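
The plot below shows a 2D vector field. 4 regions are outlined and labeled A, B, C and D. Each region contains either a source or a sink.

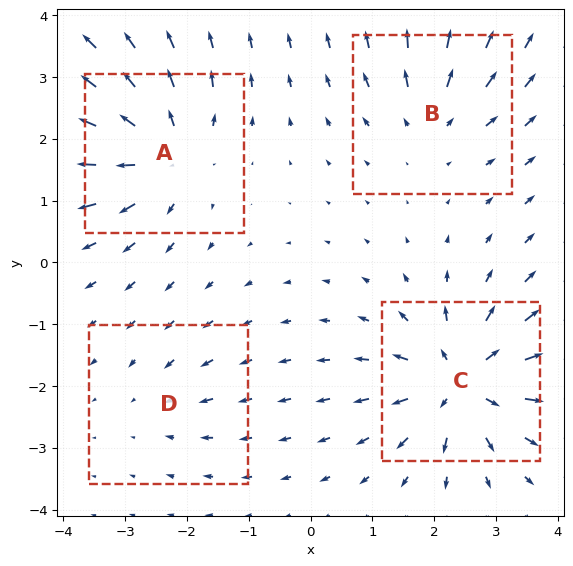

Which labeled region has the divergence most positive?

Divergence at each region's feature centre — A: about +6, B: about +4, C: about +8, D: about -2. Region C is most positive.

C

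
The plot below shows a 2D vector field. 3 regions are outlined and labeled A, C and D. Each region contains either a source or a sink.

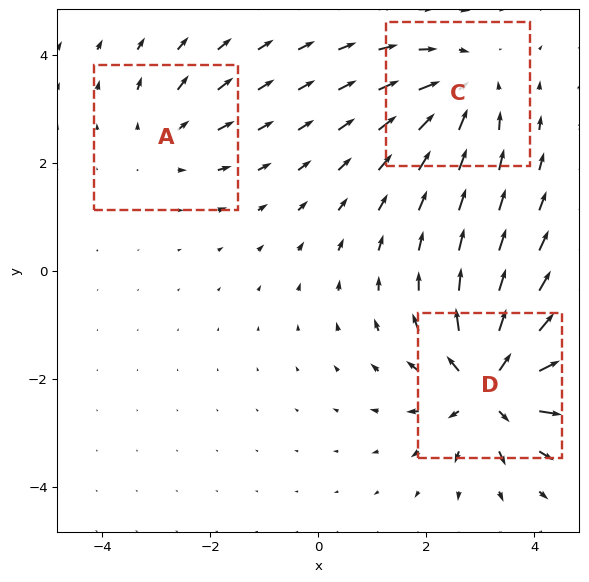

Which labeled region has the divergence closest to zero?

A

Divergence at each region's feature centre — A: about +2, C: about -4, D: about +6. Region A is closest to zero.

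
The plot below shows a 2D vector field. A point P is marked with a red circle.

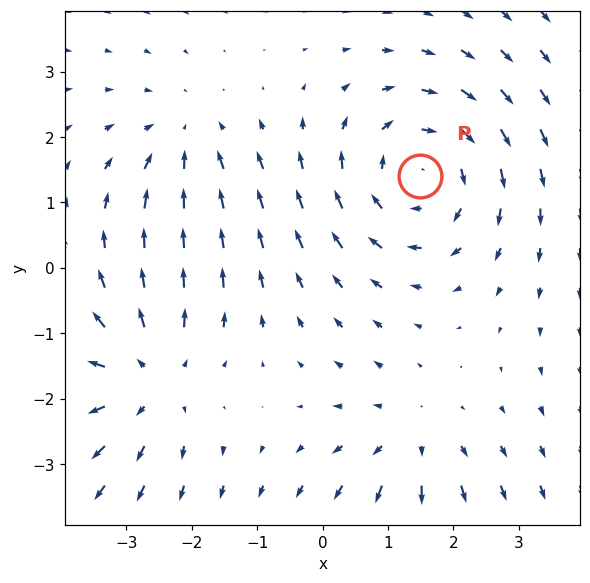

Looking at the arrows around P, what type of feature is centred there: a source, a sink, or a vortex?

vortex

At P (1.5, 1.4) the arrows circulate clockwise. Divergence ≈0, curl about -4 — near-zero divergence with nonzero curl is a vortex.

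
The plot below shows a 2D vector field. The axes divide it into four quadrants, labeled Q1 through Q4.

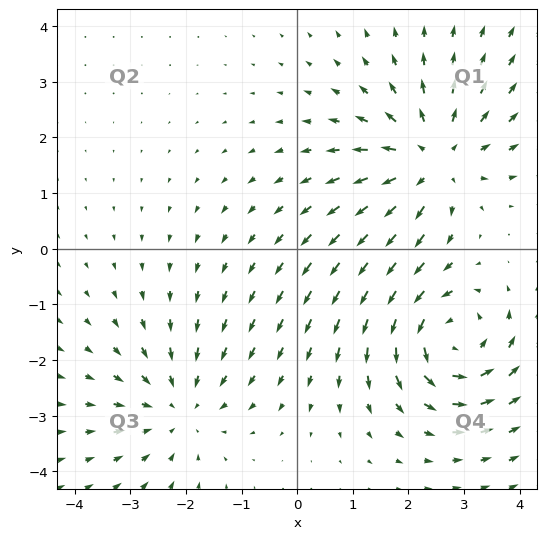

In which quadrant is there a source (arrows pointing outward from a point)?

Q1

The source sits at approximately (2.4, 1.6), which lies in quadrant Q1. The divergence there is about +4, positive as expected for a source.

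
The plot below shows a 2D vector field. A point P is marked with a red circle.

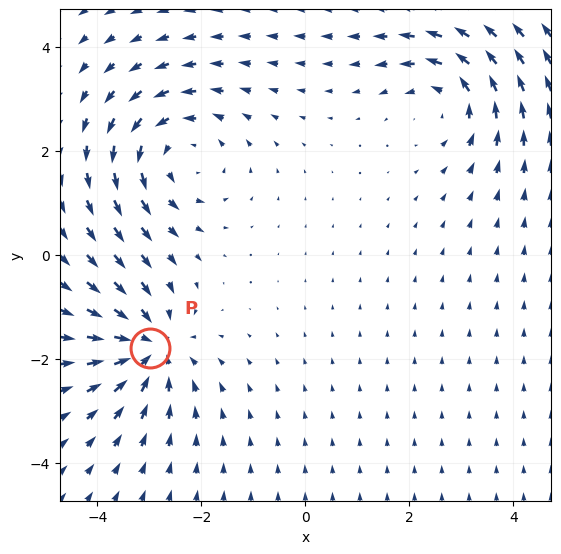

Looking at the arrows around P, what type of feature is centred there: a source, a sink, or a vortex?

At P (-3.0, -1.8) the arrows converge inward. Divergence about -5, curl ≈0 — negative divergence with near-zero curl is a sink.

sink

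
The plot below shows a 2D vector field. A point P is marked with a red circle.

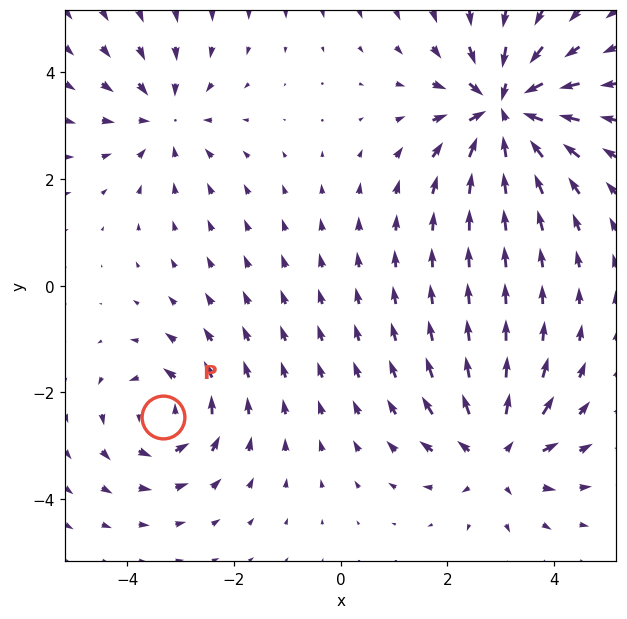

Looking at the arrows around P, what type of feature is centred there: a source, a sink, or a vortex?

At P (-3.3, -2.5) the arrows circulate counterclockwise. Divergence ≈0, curl about +4 — near-zero divergence with nonzero curl is a vortex.

vortex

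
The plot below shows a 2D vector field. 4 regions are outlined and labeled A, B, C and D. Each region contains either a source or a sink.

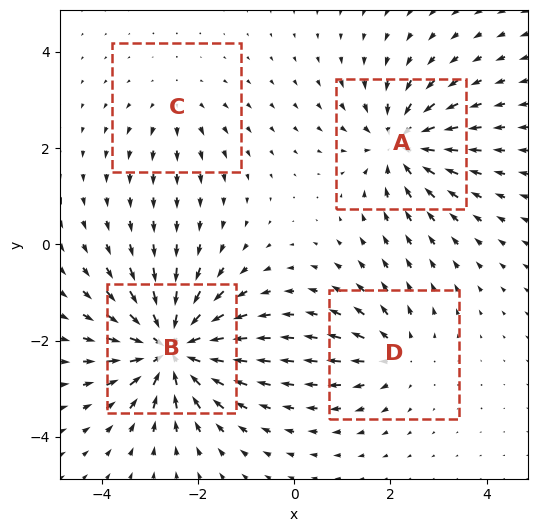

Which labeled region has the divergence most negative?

B

Divergence at each region's feature centre — A: about -6, B: about -8, C: about +2, D: about +4. Region B is most negative.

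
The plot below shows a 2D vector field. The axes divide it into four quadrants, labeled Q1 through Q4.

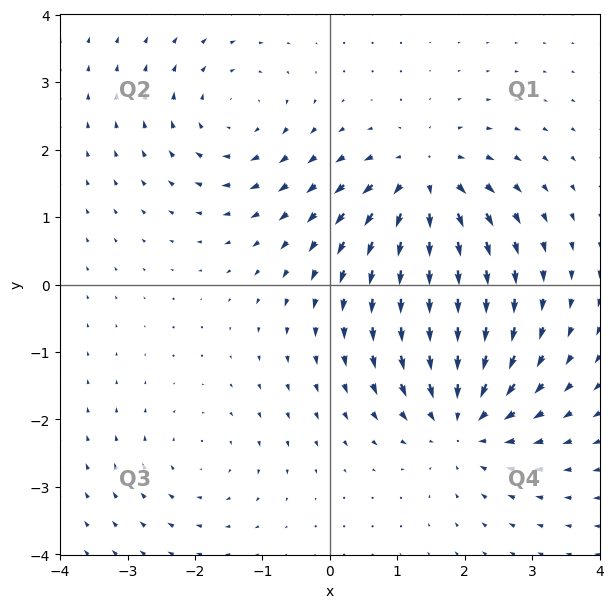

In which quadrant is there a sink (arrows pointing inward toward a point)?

The sink sits at approximately (2.0, -2.0), which lies in quadrant Q4. The divergence there is about -5, negative as expected for a sink.

Q4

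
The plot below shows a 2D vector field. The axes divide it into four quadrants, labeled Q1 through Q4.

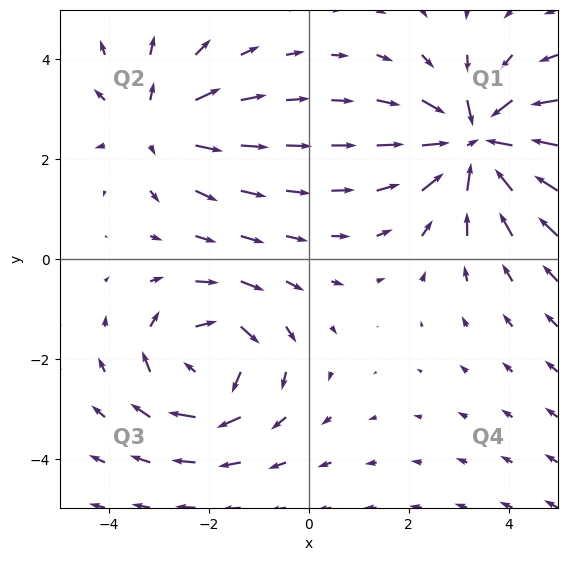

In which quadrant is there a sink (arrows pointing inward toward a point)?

Q1

The sink sits at approximately (3.4, 2.3), which lies in quadrant Q1. The divergence there is about -5, negative as expected for a sink.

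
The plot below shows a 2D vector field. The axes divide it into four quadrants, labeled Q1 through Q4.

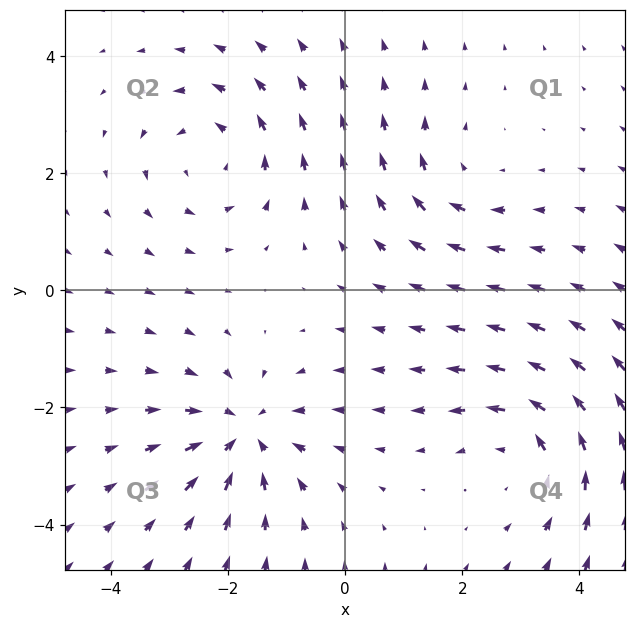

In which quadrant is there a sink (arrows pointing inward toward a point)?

Q3

The sink sits at approximately (-1.7, -2.4), which lies in quadrant Q3. The divergence there is about -5, negative as expected for a sink.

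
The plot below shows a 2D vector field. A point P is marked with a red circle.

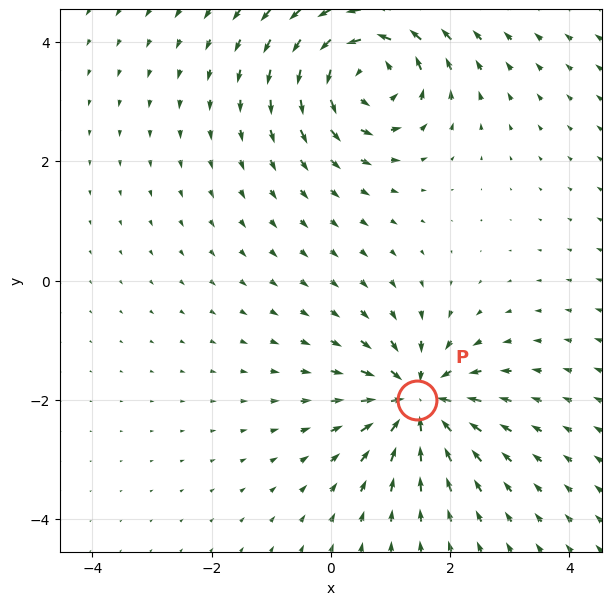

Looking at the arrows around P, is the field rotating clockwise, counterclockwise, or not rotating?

Near P at (1.5, -2.0) the arrows show no circulation. The curl there is ≈0.

not rotating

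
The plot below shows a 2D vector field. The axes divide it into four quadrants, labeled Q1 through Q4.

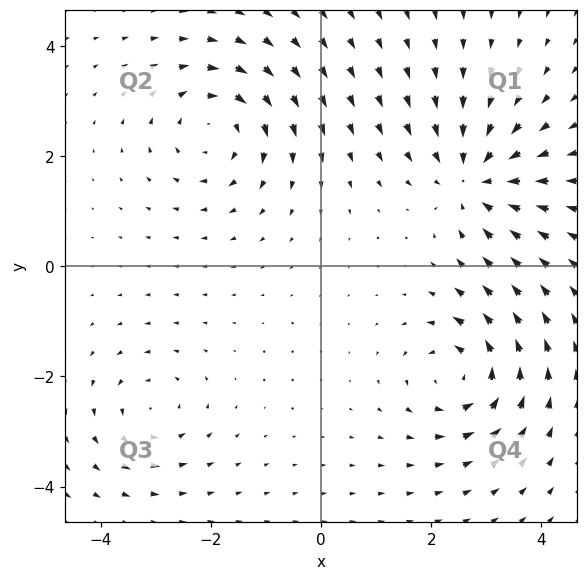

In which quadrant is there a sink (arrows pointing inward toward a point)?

Q1

The sink sits at approximately (2.8, 1.6), which lies in quadrant Q1. The divergence there is about -5, negative as expected for a sink.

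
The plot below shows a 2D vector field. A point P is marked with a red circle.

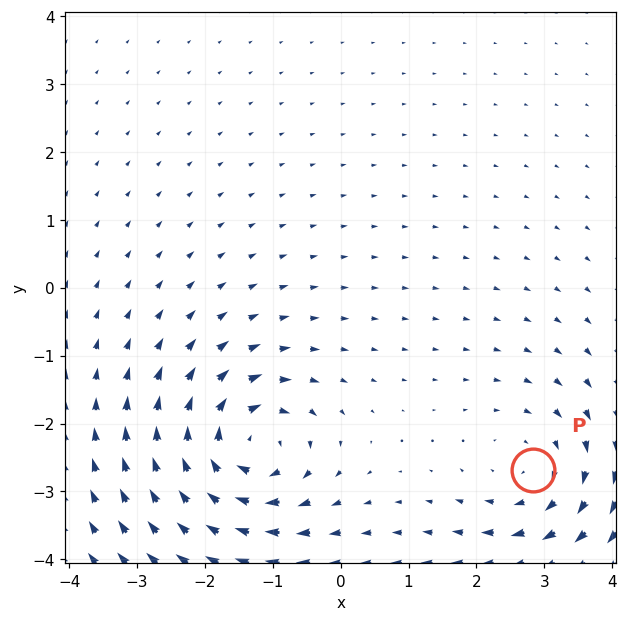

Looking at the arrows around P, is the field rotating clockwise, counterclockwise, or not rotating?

clockwise

Near P at (2.8, -2.7) the arrows circulate clockwise. The curl (z-component) there is about -3; negative curl means clockwise rotation.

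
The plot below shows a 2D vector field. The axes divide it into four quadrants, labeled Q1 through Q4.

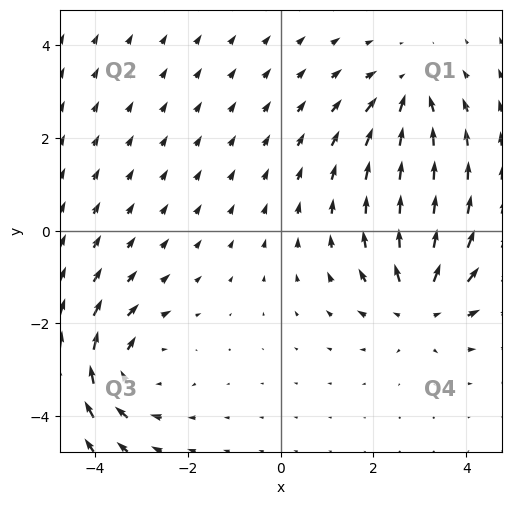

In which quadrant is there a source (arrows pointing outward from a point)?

The source sits at approximately (3.0, -1.6), which lies in quadrant Q4. The divergence there is about +4, positive as expected for a source.

Q4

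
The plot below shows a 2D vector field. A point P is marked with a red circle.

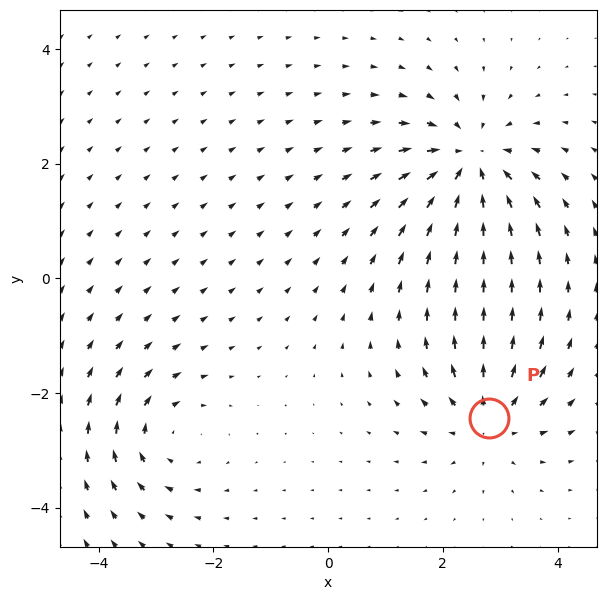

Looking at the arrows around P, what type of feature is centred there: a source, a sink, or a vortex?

At P (2.8, -2.4) the arrows spread outward. Divergence about +4, curl ≈0 — positive divergence with near-zero curl is a source.

source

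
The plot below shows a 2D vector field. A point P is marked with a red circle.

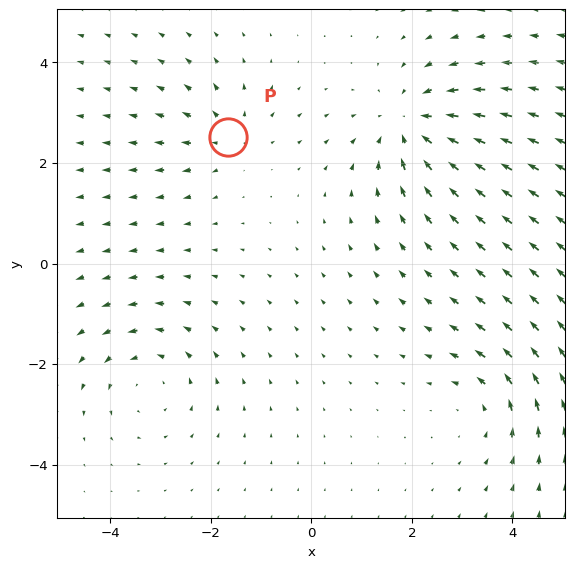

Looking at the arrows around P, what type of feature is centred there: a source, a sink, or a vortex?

At P (-1.7, 2.5) the arrows spread outward. Divergence about +3, curl ≈0 — positive divergence with near-zero curl is a source.

source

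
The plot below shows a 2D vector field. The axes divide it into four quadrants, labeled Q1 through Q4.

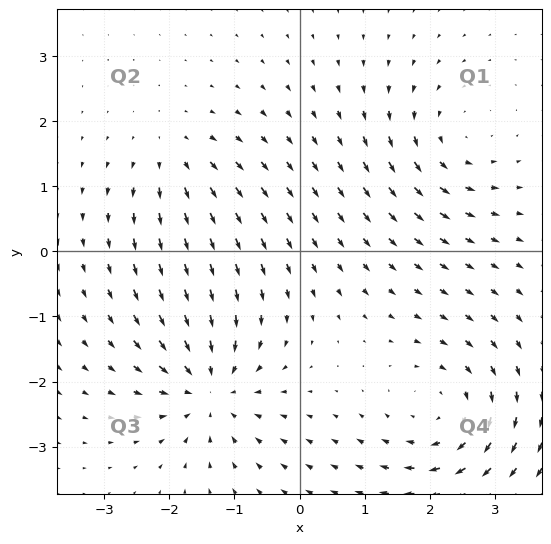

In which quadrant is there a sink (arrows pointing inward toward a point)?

The sink sits at approximately (-1.4, -2.1), which lies in quadrant Q3. The divergence there is about -6, negative as expected for a sink.

Q3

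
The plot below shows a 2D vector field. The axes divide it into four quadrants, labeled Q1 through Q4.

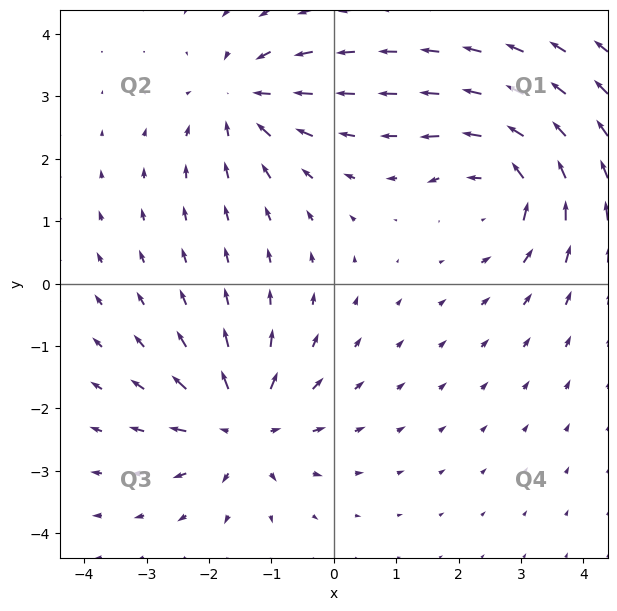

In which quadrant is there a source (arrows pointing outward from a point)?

Q3

The source sits at approximately (-1.5, -2.3), which lies in quadrant Q3. The divergence there is about +4, positive as expected for a source.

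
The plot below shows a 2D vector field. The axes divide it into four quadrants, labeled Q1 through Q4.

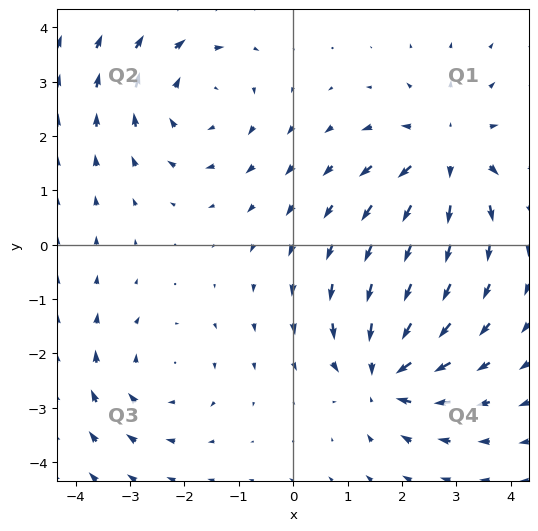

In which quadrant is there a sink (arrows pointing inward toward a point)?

The sink sits at approximately (1.7, -2.4), which lies in quadrant Q4. The divergence there is about -6, negative as expected for a sink.

Q4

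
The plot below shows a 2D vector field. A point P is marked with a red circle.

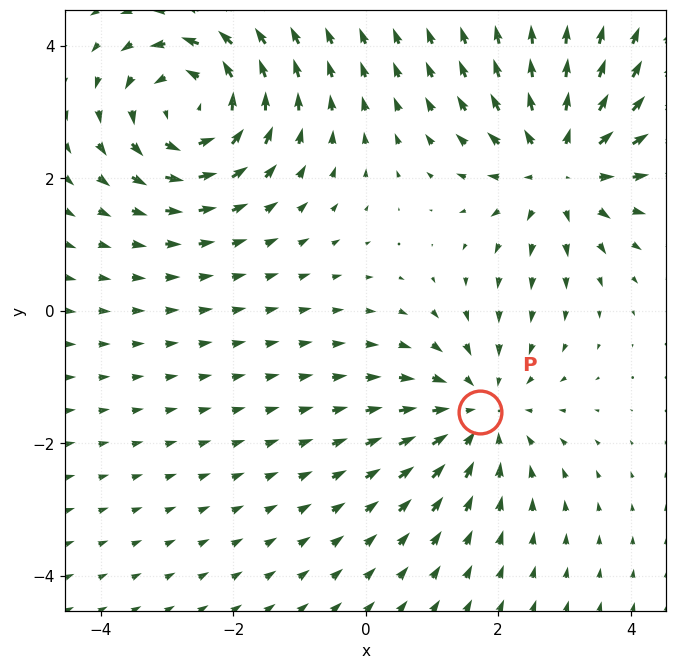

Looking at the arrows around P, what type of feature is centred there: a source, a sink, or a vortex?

sink

At P (1.7, -1.5) the arrows converge inward. Divergence about -2, curl ≈0 — negative divergence with near-zero curl is a sink.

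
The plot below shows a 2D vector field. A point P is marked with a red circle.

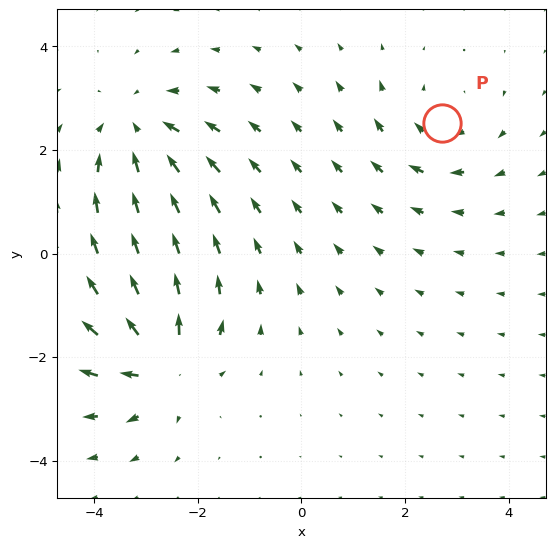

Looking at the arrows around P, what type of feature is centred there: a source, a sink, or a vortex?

At P (2.7, 2.5) the arrows circulate clockwise. Divergence ≈0, curl about -3 — near-zero divergence with nonzero curl is a vortex.

vortex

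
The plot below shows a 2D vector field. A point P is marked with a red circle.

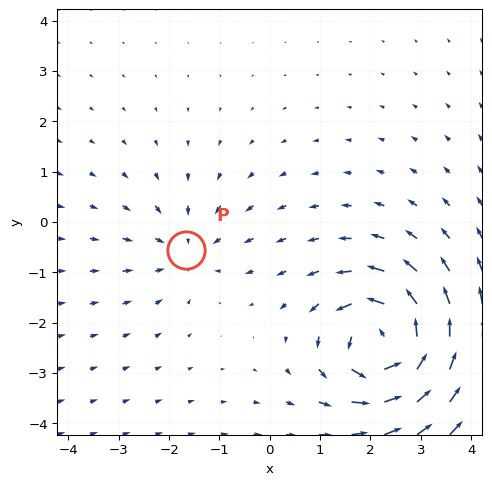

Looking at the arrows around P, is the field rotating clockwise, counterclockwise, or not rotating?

Near P at (-1.7, -0.6) the arrows show no circulation. The curl there is ≈0.

not rotating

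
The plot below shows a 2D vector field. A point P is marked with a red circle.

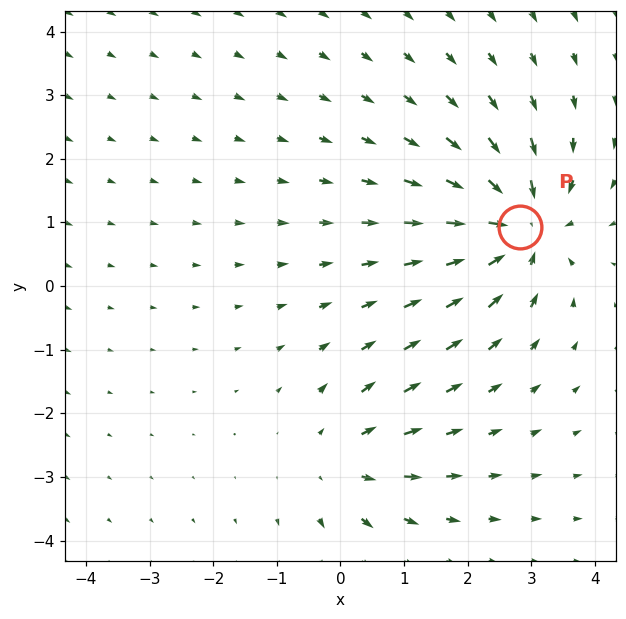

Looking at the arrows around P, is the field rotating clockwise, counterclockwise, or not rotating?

not rotating

Near P at (2.8, 0.9) the arrows show no circulation. The curl there is ≈0.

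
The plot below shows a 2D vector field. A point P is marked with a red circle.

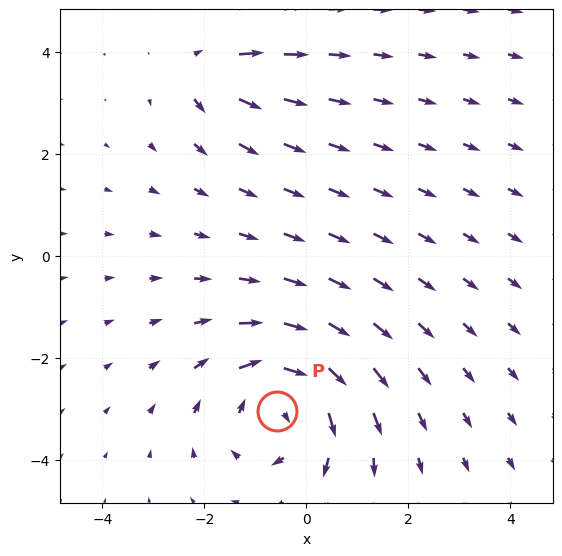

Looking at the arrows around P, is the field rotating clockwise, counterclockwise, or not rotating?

Near P at (-0.6, -3.0) the arrows circulate clockwise. The curl (z-component) there is about -4; negative curl means clockwise rotation.

clockwise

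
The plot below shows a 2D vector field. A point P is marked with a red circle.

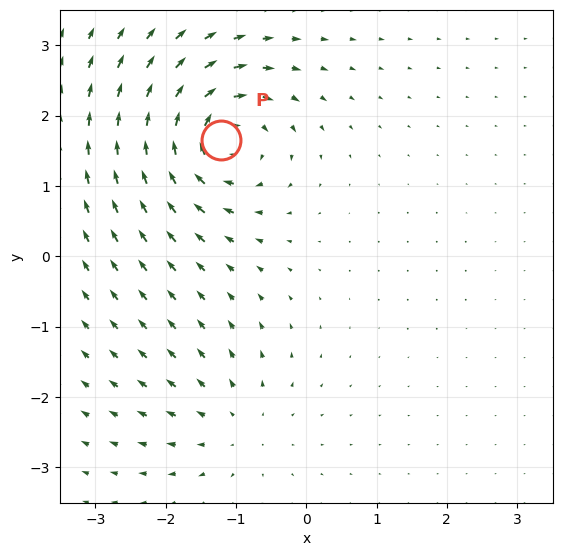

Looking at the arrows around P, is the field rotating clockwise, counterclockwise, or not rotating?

Near P at (-1.2, 1.7) the arrows circulate clockwise. The curl (z-component) there is about -7; negative curl means clockwise rotation.

clockwise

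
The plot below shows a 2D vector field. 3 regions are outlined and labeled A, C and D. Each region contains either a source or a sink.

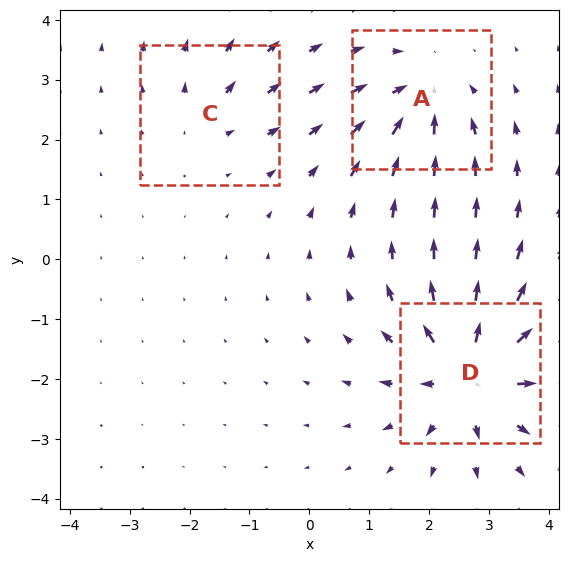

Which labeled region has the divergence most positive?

D

Divergence at each region's feature centre — A: about -4, C: about +2, D: about +6. Region D is most positive.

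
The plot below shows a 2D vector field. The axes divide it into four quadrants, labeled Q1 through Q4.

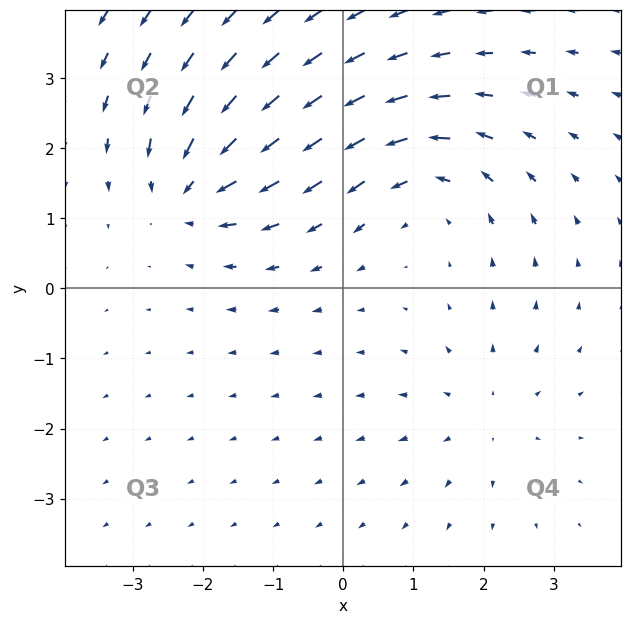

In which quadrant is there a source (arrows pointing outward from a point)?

The source sits at approximately (2.0, -1.8), which lies in quadrant Q4. The divergence there is about +2, positive as expected for a source.

Q4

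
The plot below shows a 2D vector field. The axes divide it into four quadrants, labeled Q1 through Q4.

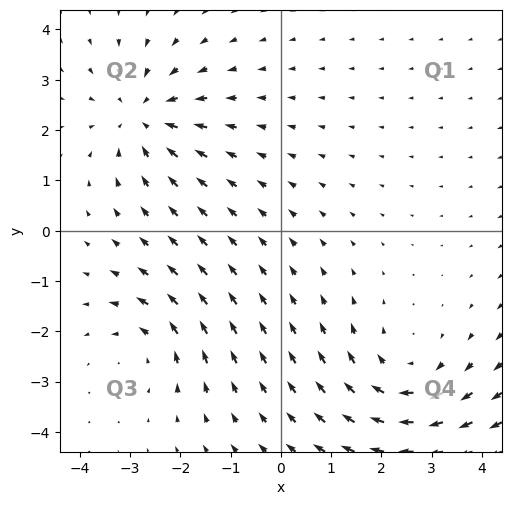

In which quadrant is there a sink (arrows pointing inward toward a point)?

The sink sits at approximately (-2.7, 2.3), which lies in quadrant Q2. The divergence there is about -4, negative as expected for a sink.

Q2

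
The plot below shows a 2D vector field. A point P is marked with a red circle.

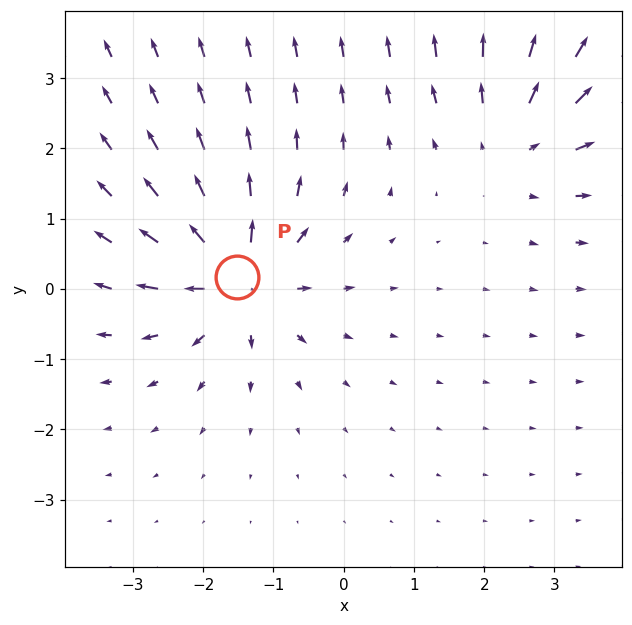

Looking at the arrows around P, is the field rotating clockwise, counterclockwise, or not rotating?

Near P at (-1.5, 0.2) the arrows show no circulation. The curl there is ≈0.

not rotating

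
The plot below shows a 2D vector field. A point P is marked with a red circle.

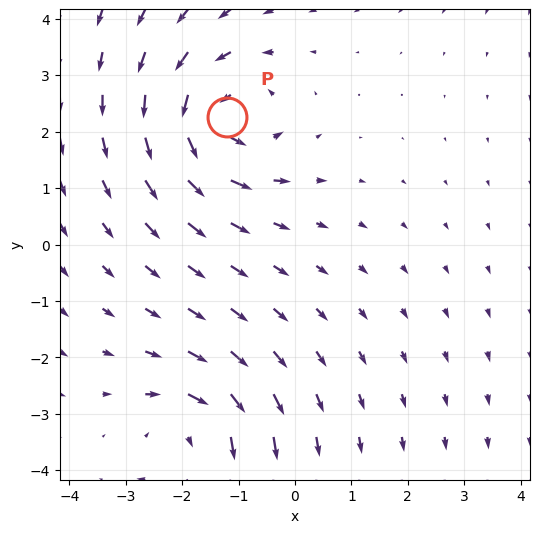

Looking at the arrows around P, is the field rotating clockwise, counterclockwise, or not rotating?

counterclockwise

Near P at (-1.2, 2.3) the arrows circulate counterclockwise. The curl (z-component) there is about +4; positive curl means counterclockwise rotation.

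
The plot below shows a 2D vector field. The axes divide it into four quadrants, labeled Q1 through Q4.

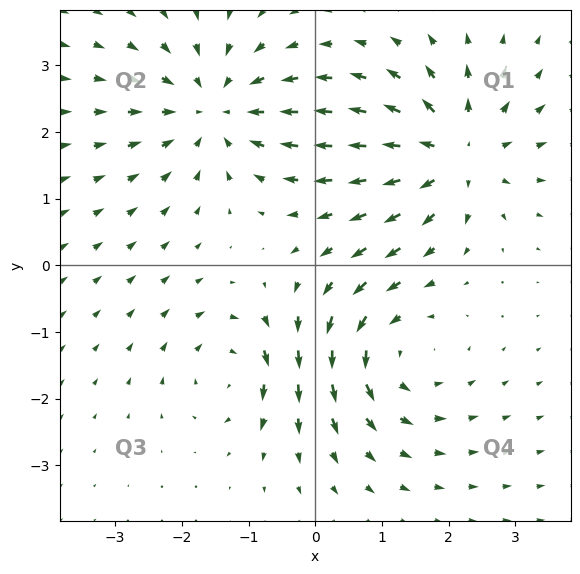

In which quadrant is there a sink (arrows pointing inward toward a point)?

Q2

The sink sits at approximately (-1.5, 2.3), which lies in quadrant Q2. The divergence there is about -5, negative as expected for a sink.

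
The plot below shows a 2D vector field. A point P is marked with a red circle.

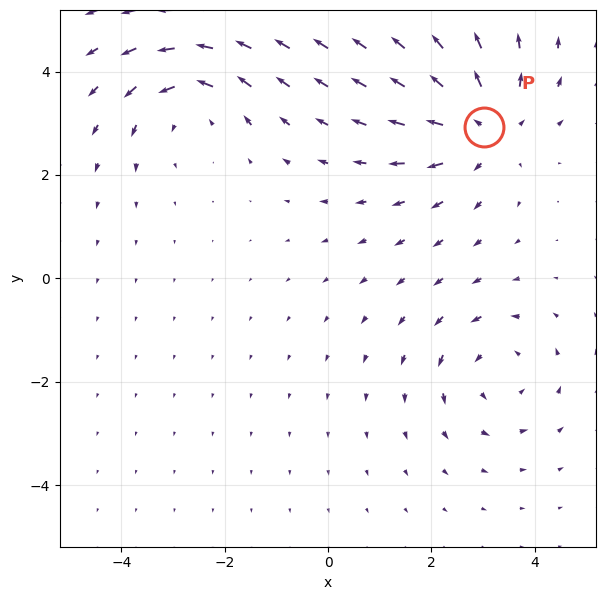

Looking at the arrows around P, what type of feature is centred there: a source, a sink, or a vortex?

At P (3.0, 2.9) the arrows spread outward. Divergence about +4, curl ≈0 — positive divergence with near-zero curl is a source.

source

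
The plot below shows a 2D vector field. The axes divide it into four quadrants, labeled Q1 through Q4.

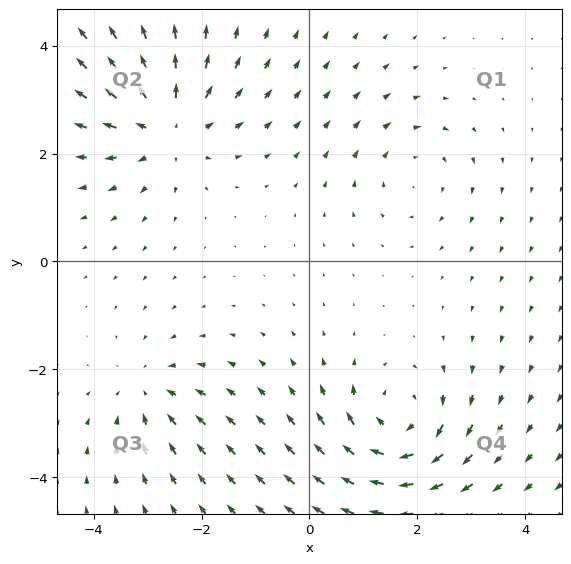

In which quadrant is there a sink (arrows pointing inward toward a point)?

The sink sits at approximately (-3.0, -2.4), which lies in quadrant Q3. The divergence there is about -3, negative as expected for a sink.

Q3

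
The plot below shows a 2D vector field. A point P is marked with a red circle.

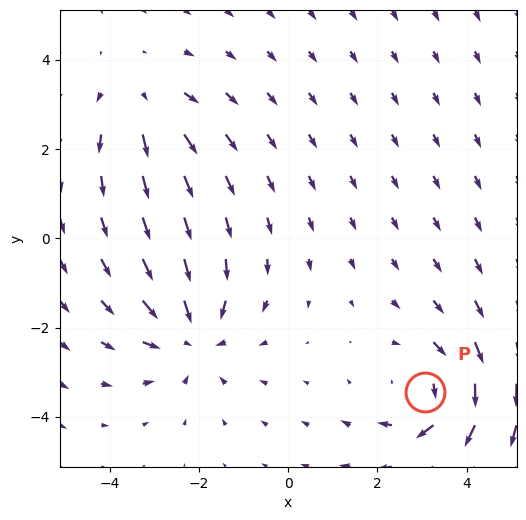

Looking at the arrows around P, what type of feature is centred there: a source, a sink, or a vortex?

At P (3.1, -3.4) the arrows circulate clockwise. Divergence ≈0, curl about -4 — near-zero divergence with nonzero curl is a vortex.

vortex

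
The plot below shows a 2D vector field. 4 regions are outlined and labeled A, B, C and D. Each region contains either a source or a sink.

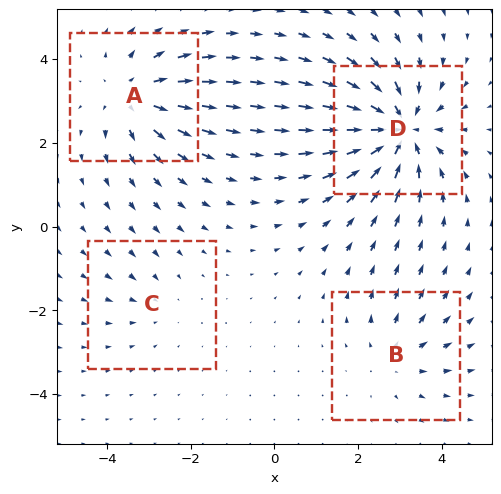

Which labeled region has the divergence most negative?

D

Divergence at each region's feature centre — A: about +5, B: about +3, C: about -2, D: about -7. Region D is most negative.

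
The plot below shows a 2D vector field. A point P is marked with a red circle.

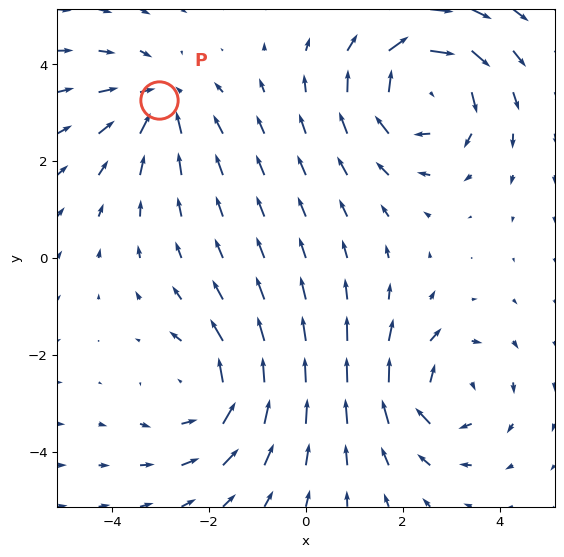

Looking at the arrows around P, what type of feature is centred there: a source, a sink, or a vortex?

sink

At P (-3.0, 3.3) the arrows converge inward. Divergence about -3, curl ≈0 — negative divergence with near-zero curl is a sink.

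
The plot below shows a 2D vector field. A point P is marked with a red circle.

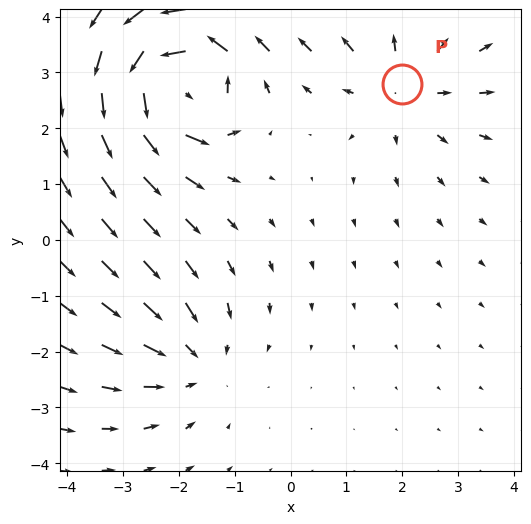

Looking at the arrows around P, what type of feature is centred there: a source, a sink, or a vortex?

At P (2.0, 2.8) the arrows spread outward. Divergence about +3, curl ≈0 — positive divergence with near-zero curl is a source.

source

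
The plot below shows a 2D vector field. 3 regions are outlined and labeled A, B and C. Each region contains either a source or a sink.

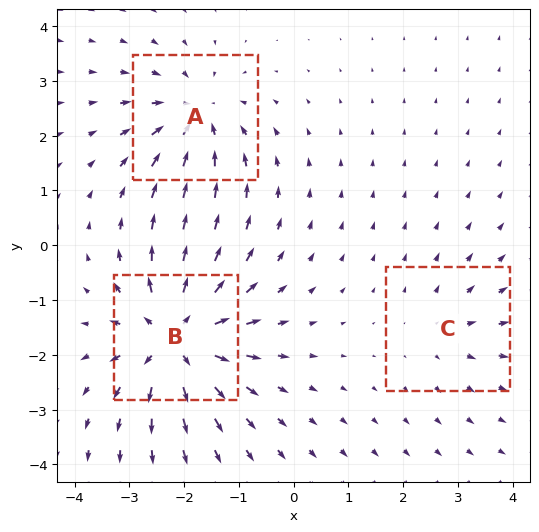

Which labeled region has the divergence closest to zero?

C

Divergence at each region's feature centre — A: about -4, B: about +6, C: about +2. Region C is closest to zero.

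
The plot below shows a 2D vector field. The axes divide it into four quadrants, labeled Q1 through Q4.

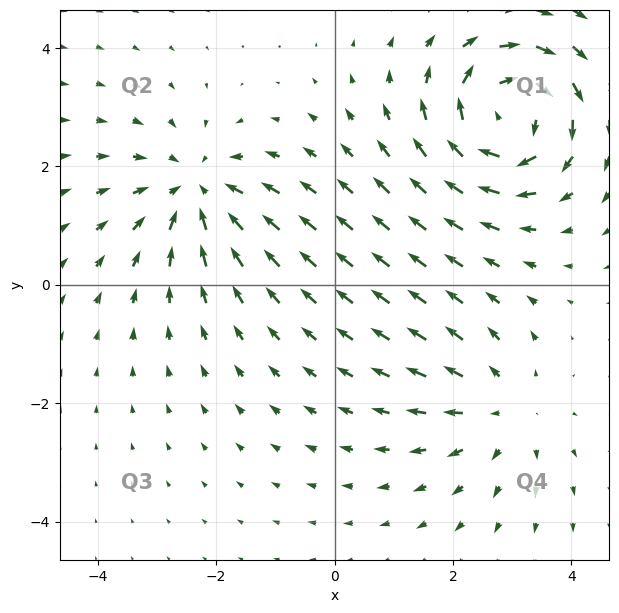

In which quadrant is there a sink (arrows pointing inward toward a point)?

The sink sits at approximately (-2.3, 1.6), which lies in quadrant Q2. The divergence there is about -4, negative as expected for a sink.

Q2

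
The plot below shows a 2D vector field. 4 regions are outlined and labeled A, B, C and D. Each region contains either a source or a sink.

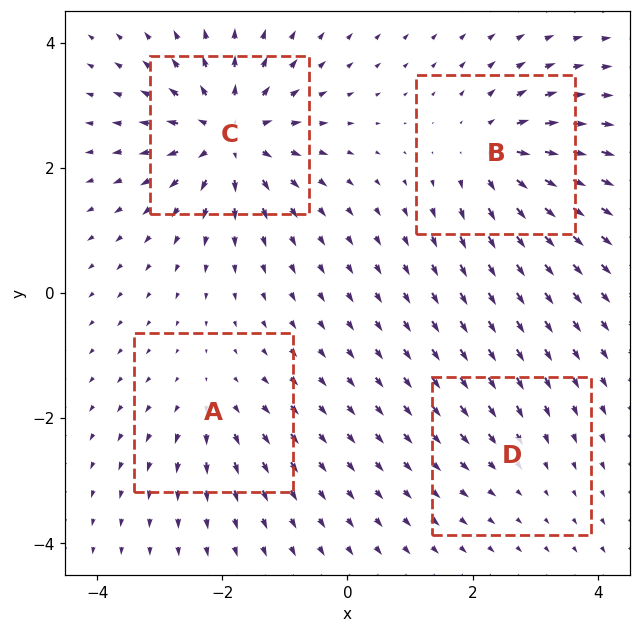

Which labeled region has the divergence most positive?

C

Divergence at each region's feature centre — A: about +4, B: about +6, C: about +9, D: about -3. Region C is most positive.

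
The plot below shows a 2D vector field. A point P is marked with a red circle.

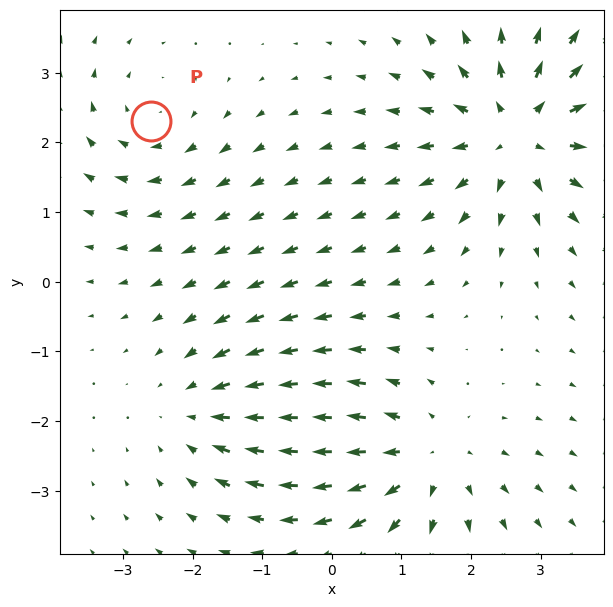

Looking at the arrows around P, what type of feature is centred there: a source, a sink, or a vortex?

At P (-2.6, 2.3) the arrows circulate clockwise. Divergence ≈0, curl about -3 — near-zero divergence with nonzero curl is a vortex.

vortex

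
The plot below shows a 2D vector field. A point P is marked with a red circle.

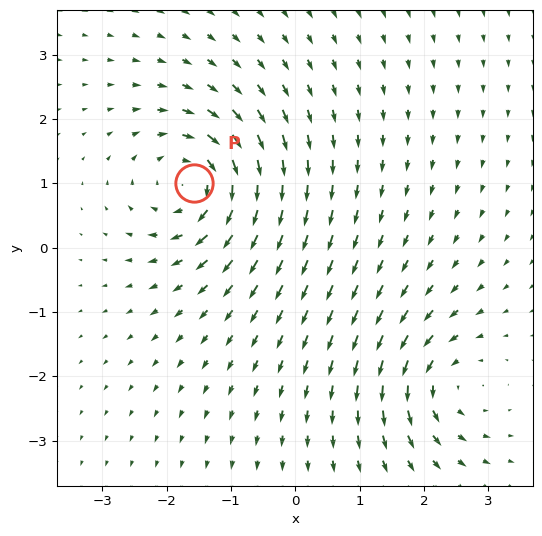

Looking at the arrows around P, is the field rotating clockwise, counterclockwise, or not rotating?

Near P at (-1.6, 1.0) the arrows circulate clockwise. The curl (z-component) there is about -6; negative curl means clockwise rotation.

clockwise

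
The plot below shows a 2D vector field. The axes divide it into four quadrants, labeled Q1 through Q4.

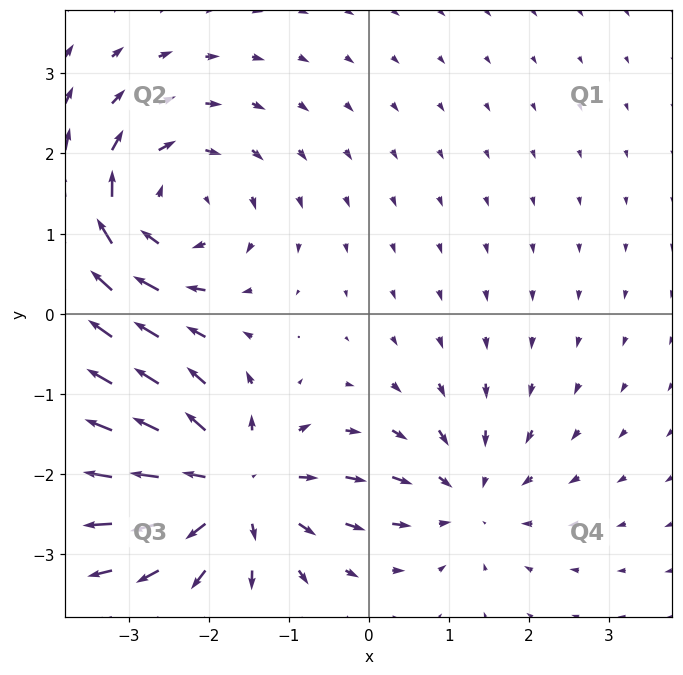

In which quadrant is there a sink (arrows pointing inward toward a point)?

Q4

The sink sits at approximately (1.2, -2.3), which lies in quadrant Q4. The divergence there is about -3, negative as expected for a sink.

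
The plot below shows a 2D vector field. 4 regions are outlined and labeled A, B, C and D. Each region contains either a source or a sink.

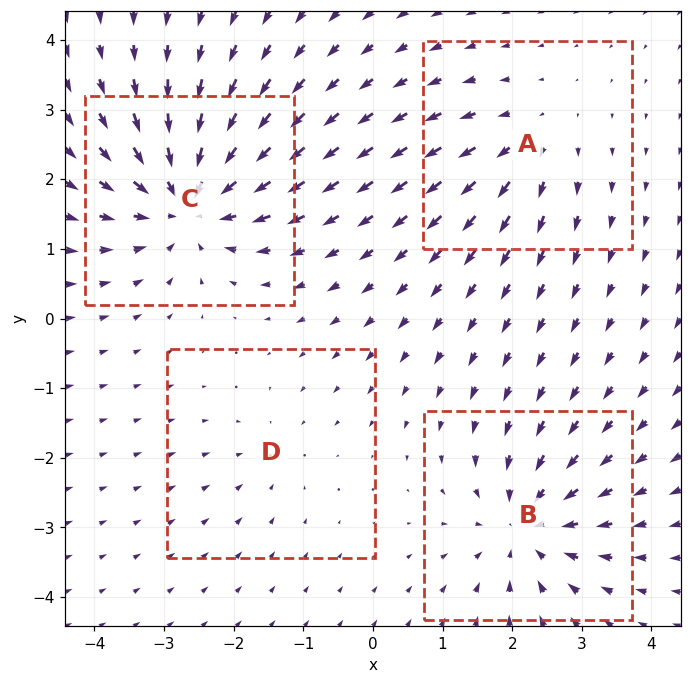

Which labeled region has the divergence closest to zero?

Divergence at each region's feature centre — A: about +4, B: about -6, C: about -7, D: about -2. Region D is closest to zero.

D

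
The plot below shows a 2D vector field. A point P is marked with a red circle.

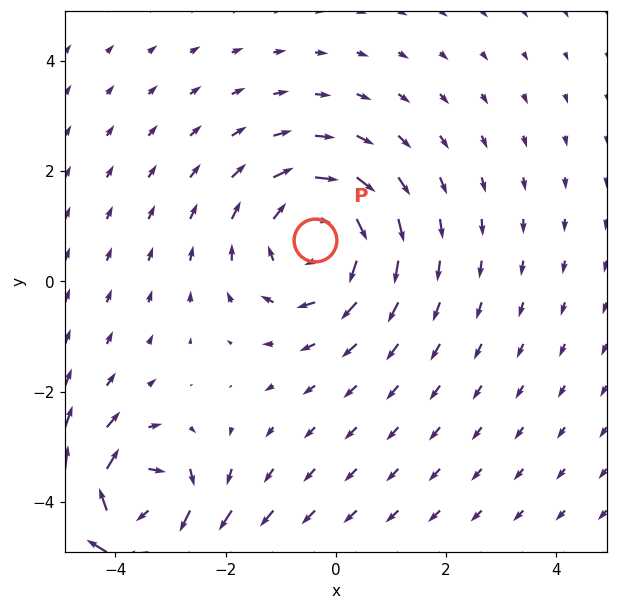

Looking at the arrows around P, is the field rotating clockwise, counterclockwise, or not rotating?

clockwise

Near P at (-0.4, 0.8) the arrows circulate clockwise. The curl (z-component) there is about -4; negative curl means clockwise rotation.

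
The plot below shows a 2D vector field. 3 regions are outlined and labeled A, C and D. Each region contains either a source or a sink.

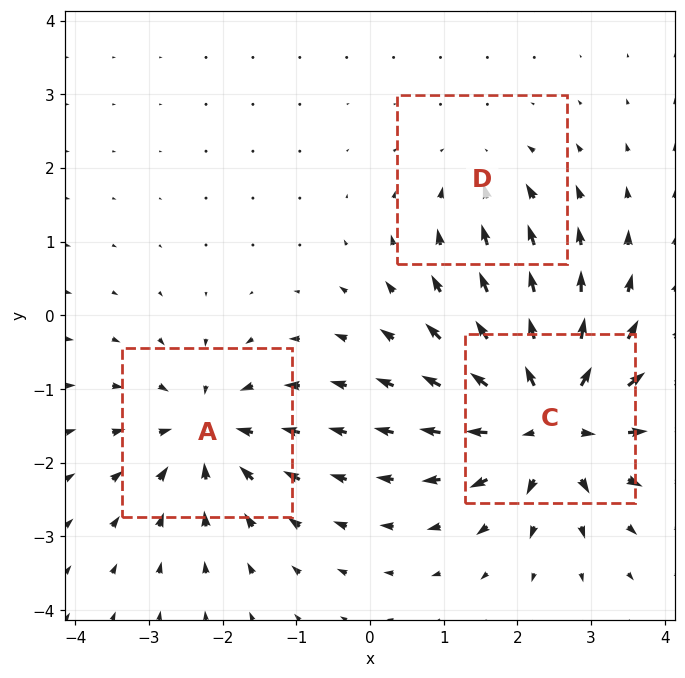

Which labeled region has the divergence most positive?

C

Divergence at each region's feature centre — A: about -4, C: about +6, D: about -2. Region C is most positive.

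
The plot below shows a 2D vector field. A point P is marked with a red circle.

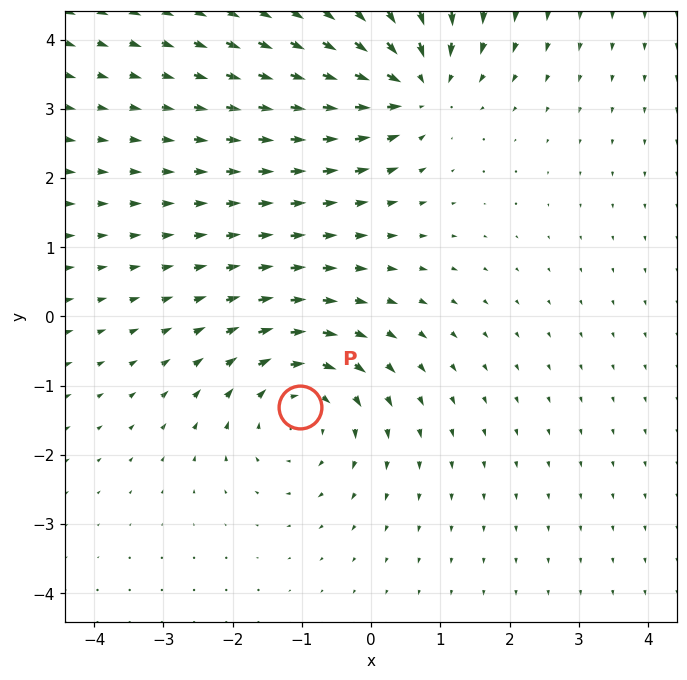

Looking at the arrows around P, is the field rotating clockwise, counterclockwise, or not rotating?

Near P at (-1.0, -1.3) the arrows circulate clockwise. The curl (z-component) there is about -4; negative curl means clockwise rotation.

clockwise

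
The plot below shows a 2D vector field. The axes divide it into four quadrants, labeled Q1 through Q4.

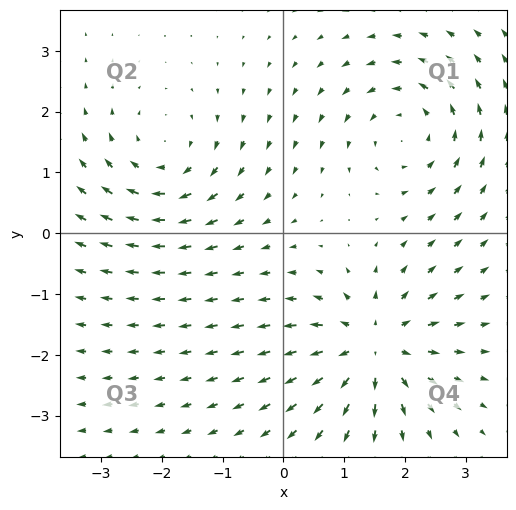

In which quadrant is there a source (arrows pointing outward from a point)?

The source sits at approximately (1.5, -1.9), which lies in quadrant Q4. The divergence there is about +4, positive as expected for a source.

Q4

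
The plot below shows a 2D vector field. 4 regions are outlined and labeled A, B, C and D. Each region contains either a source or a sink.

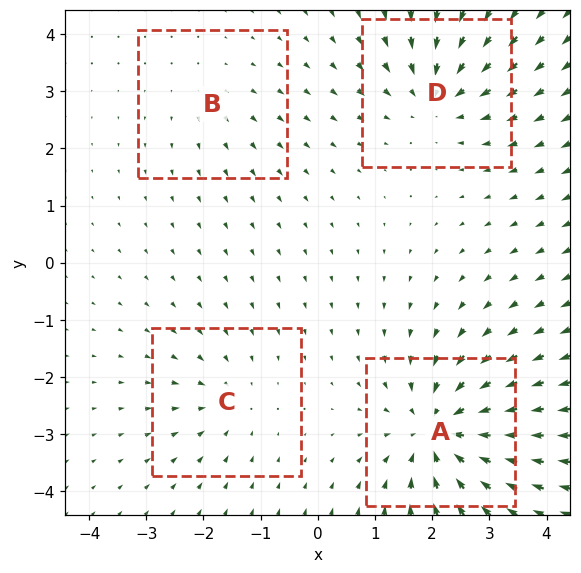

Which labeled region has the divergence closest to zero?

Divergence at each region's feature centre — A: about -8, B: about +2, C: about -4, D: about -6. Region B is closest to zero.

B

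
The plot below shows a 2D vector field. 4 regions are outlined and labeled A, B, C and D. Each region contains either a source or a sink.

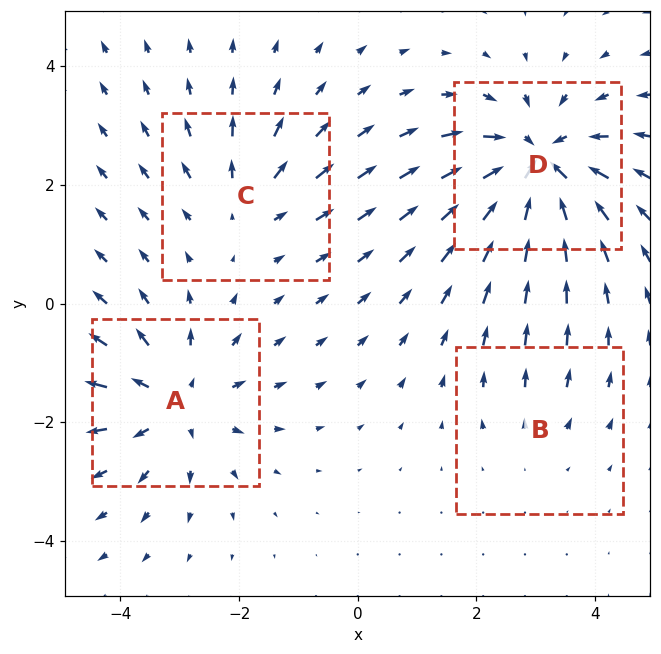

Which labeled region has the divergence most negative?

D

Divergence at each region's feature centre — A: about +5, B: about +2, C: about +3, D: about -7. Region D is most negative.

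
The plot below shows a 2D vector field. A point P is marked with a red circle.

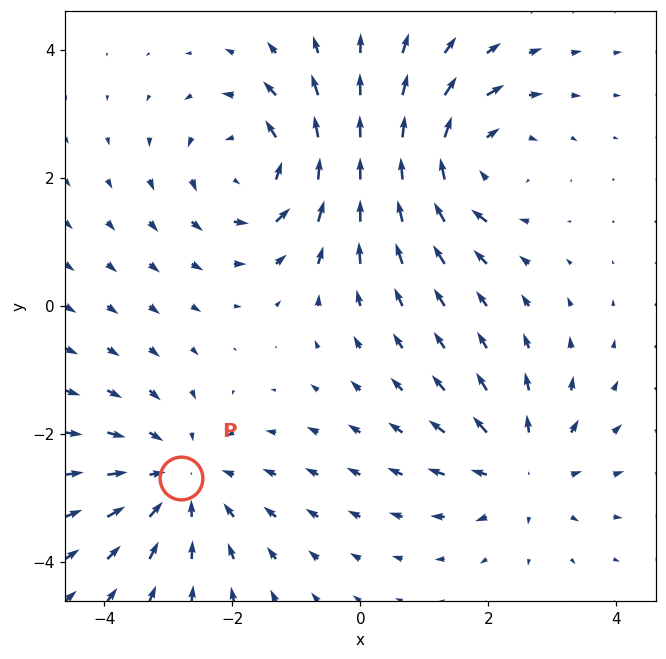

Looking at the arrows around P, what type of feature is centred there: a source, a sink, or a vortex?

At P (-2.8, -2.7) the arrows converge inward. Divergence about -3, curl ≈0 — negative divergence with near-zero curl is a sink.

sink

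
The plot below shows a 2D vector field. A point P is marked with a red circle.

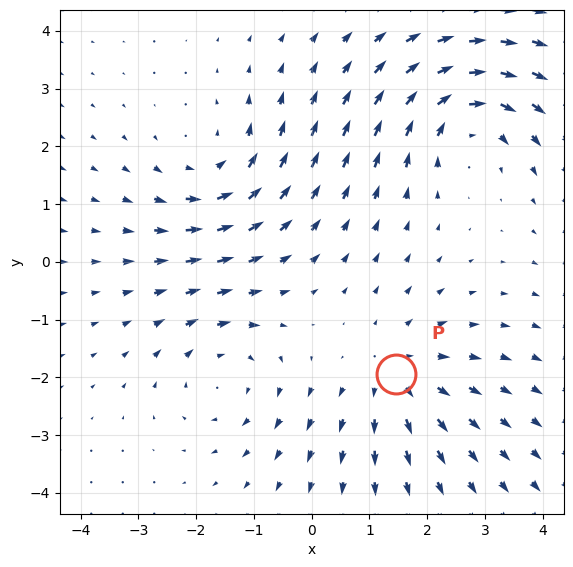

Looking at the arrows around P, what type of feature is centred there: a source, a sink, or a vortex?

At P (1.5, -1.9) the arrows spread outward. Divergence about +3, curl ≈0 — positive divergence with near-zero curl is a source.

source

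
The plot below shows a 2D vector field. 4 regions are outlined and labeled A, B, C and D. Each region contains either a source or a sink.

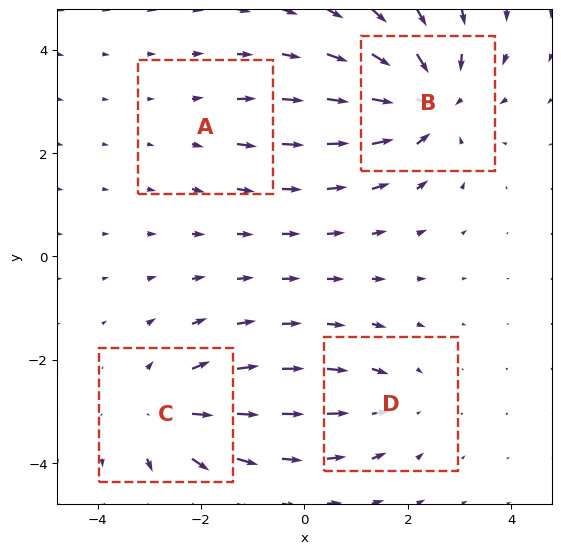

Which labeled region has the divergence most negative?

Divergence at each region's feature centre — A: about +2, B: about -6, C: about +4, D: about -3. Region B is most negative.

B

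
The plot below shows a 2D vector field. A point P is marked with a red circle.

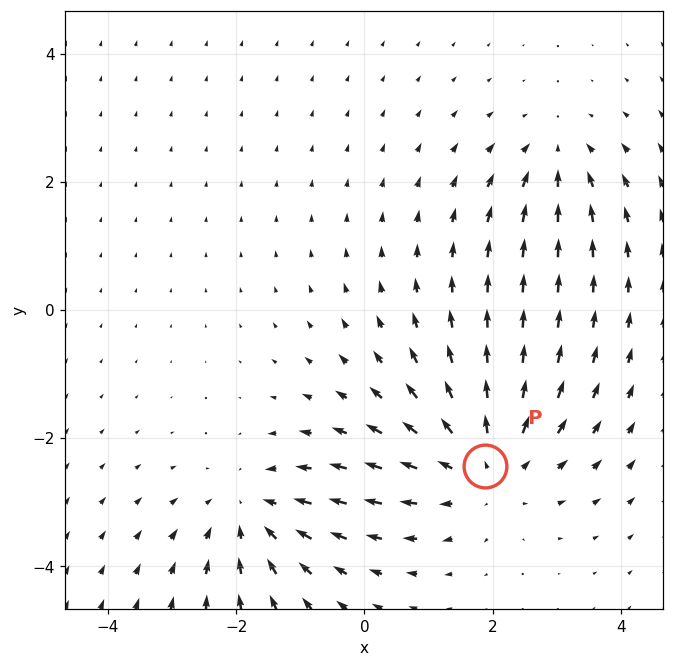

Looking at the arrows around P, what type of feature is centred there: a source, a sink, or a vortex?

At P (1.9, -2.4) the arrows spread outward. Divergence about +4, curl ≈0 — positive divergence with near-zero curl is a source.

source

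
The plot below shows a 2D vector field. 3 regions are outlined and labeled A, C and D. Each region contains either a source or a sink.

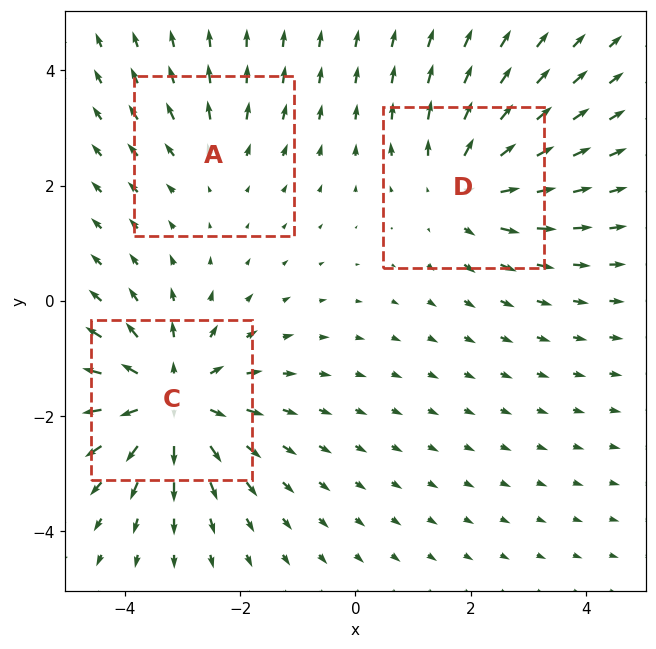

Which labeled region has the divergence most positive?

C

Divergence at each region's feature centre — A: about +2, C: about +4, D: about +3. Region C is most positive.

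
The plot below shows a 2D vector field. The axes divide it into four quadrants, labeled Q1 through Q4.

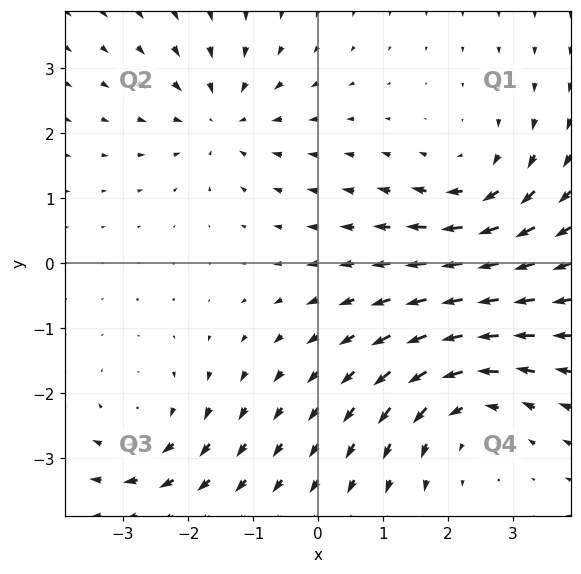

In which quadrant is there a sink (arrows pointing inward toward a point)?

The sink sits at approximately (-1.5, 2.2), which lies in quadrant Q2. The divergence there is about -4, negative as expected for a sink.

Q2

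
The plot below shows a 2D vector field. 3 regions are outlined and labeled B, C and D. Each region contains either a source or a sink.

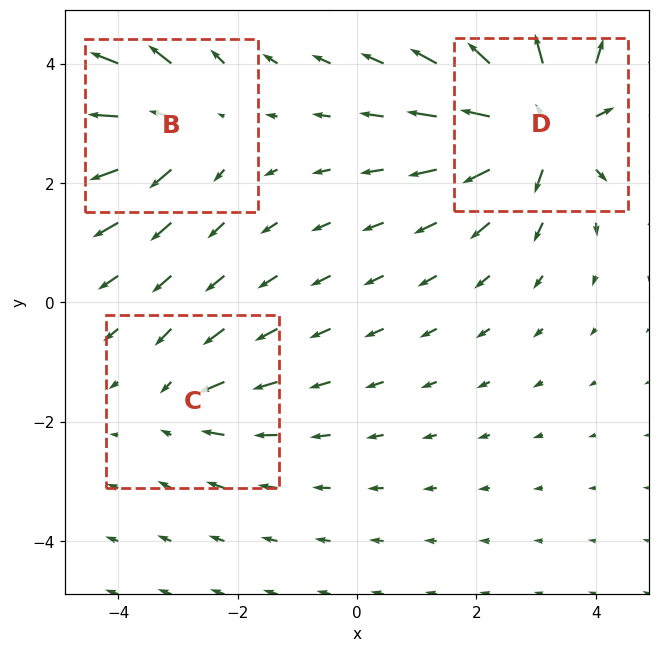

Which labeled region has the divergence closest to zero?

C

Divergence at each region's feature centre — B: about +3, C: about -2, D: about +6. Region C is closest to zero.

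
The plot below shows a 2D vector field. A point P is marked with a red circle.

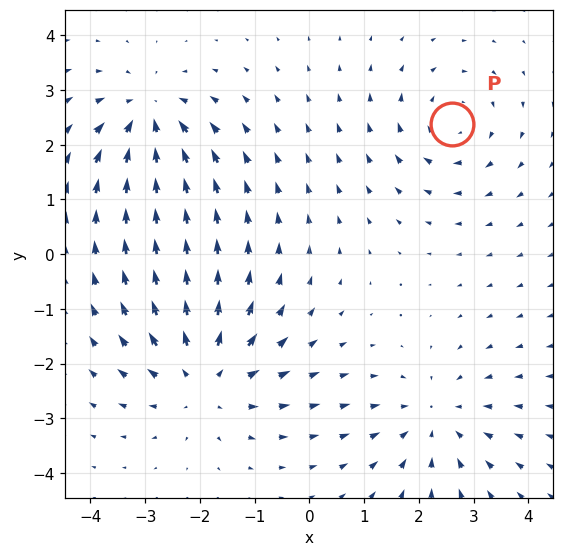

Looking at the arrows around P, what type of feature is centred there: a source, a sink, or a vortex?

At P (2.6, 2.4) the arrows circulate clockwise. Divergence ≈0, curl about -3 — near-zero divergence with nonzero curl is a vortex.

vortex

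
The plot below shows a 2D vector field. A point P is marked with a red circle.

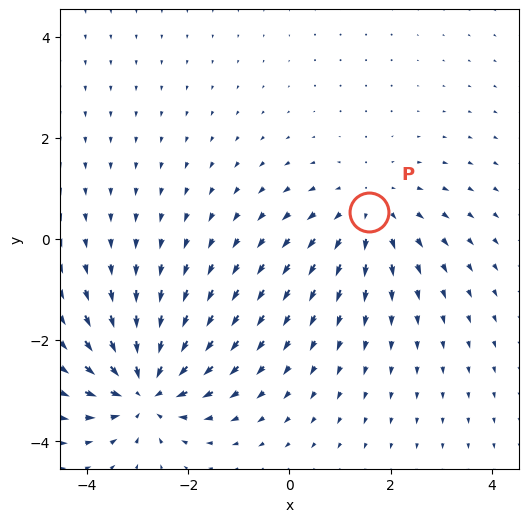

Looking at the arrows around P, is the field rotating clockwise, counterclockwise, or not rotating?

Near P at (1.6, 0.5) the arrows show no circulation. The curl there is ≈0.

not rotating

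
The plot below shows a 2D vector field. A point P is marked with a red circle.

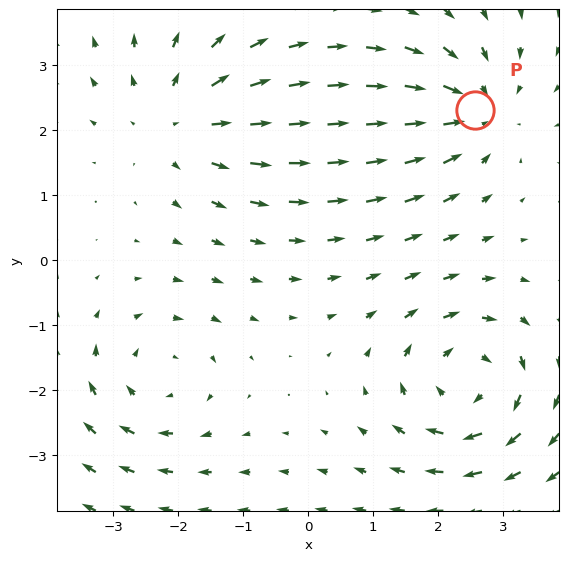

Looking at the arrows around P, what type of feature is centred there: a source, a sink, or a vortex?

At P (2.6, 2.3) the arrows converge inward. Divergence about -4, curl ≈0 — negative divergence with near-zero curl is a sink.

sink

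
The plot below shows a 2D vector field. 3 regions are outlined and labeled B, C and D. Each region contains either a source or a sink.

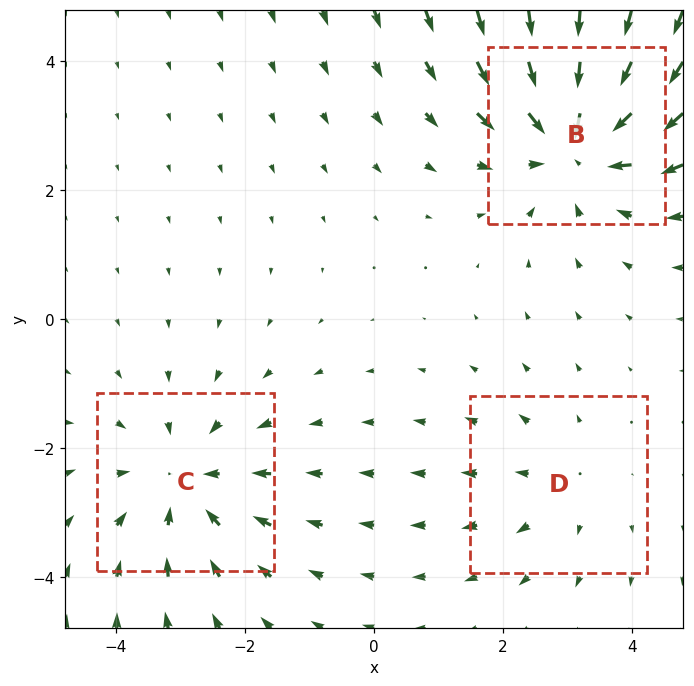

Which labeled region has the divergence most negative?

Divergence at each region's feature centre — B: about -4, C: about -3, D: about +2. Region B is most negative.

B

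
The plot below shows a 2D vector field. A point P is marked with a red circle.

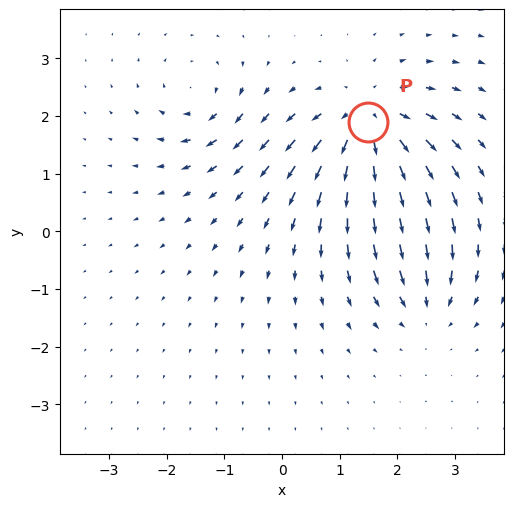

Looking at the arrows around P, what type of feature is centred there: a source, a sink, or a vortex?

At P (1.5, 1.9) the arrows spread outward. Divergence about +6, curl ≈0 — positive divergence with near-zero curl is a source.

source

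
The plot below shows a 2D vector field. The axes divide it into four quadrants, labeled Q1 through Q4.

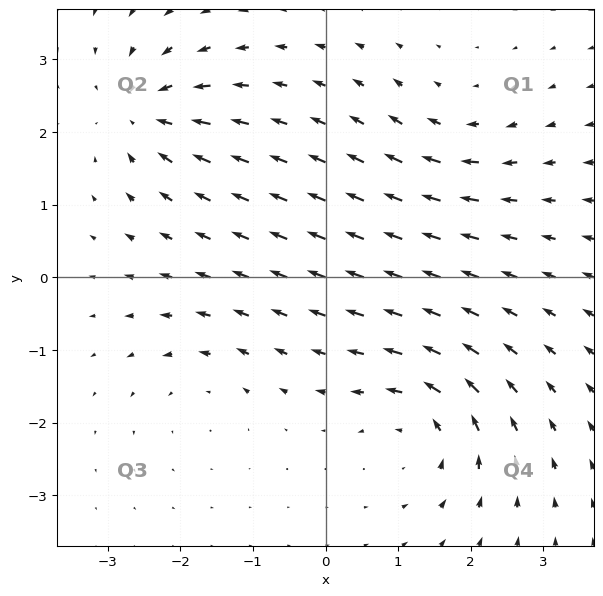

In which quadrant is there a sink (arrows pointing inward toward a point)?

The sink sits at approximately (-2.5, 2.3), which lies in quadrant Q2. The divergence there is about -6, negative as expected for a sink.

Q2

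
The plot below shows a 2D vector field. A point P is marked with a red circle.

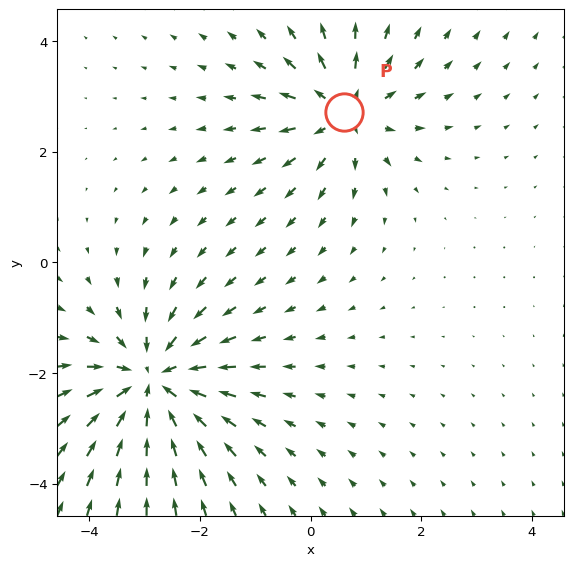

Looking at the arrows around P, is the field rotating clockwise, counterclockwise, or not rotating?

not rotating

Near P at (0.6, 2.7) the arrows show no circulation. The curl there is ≈0.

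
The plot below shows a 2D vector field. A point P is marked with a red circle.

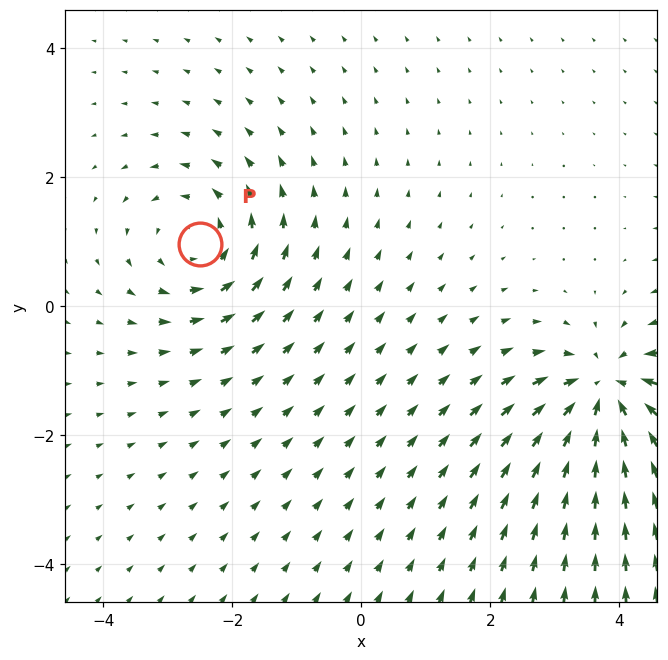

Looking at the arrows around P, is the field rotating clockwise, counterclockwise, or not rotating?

counterclockwise

Near P at (-2.5, 1.0) the arrows circulate counterclockwise. The curl (z-component) there is about +3; positive curl means counterclockwise rotation.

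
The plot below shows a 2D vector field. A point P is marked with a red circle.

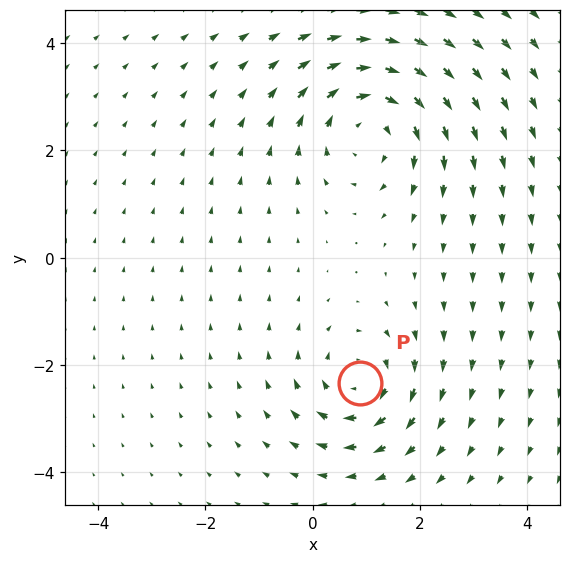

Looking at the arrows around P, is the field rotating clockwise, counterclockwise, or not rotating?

Near P at (0.9, -2.3) the arrows circulate clockwise. The curl (z-component) there is about -4; negative curl means clockwise rotation.

clockwise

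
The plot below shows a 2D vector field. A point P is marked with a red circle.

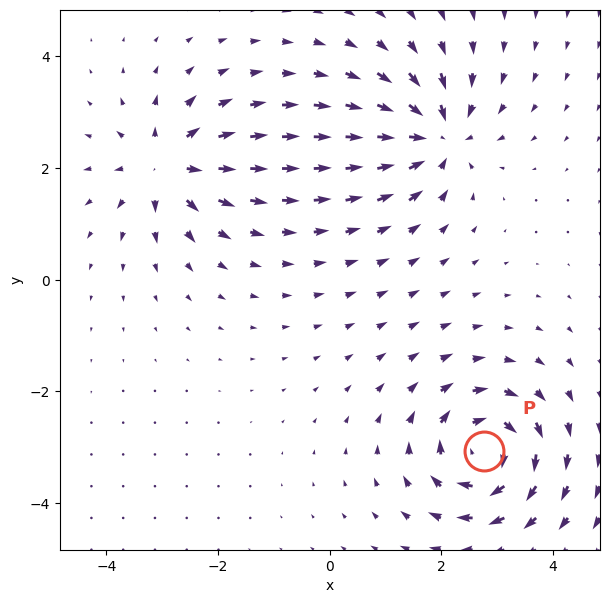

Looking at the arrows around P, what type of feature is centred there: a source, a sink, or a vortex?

At P (2.8, -3.1) the arrows circulate clockwise. Divergence ≈0, curl about -5 — near-zero divergence with nonzero curl is a vortex.

vortex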